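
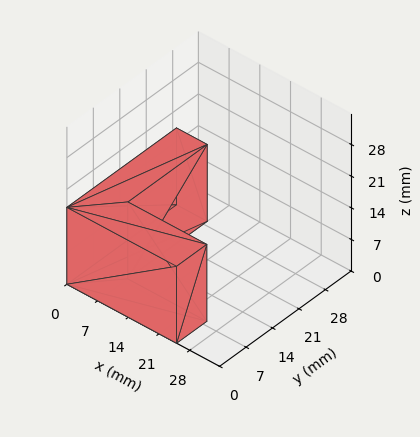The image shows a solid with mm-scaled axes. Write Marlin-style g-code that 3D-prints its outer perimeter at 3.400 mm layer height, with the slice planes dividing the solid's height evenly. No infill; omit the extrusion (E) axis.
Reading the render: the shape is an L-shaped prism: outer 25 × 29 mm, arm thicknesses ≈ 8 mm (horizontal) and 7 mm (vertical), extruded 17 mm in z (dimensions read to the nearest mm from the axis ticks). For the g-code, the solid's height is divided into equal slices at the stated Δz and each level perimeter traced with G1 moves after a G0 lift.

; perimeter-only toolpath
G21 ; units = mm
G90 ; absolute positioning
G28 ; home
; layer 1
G0 Z3.400
G0 X0.000 Y0.000
G1 X25.000 Y0.000
G1 X25.000 Y8.000
G1 X7.000 Y8.000
G1 X7.000 Y29.000
G1 X0.000 Y29.000
G1 X0.000 Y0.000
; layer 2
G0 Z6.800
G0 X0.000 Y0.000
G1 X25.000 Y0.000
G1 X25.000 Y8.000
G1 X7.000 Y8.000
G1 X7.000 Y29.000
G1 X0.000 Y29.000
G1 X0.000 Y0.000
; layer 3
G0 Z10.200
G0 X0.000 Y0.000
G1 X25.000 Y0.000
G1 X25.000 Y8.000
G1 X7.000 Y8.000
G1 X7.000 Y29.000
G1 X0.000 Y29.000
G1 X0.000 Y0.000
; layer 4
G0 Z13.600
G0 X0.000 Y0.000
G1 X25.000 Y0.000
G1 X25.000 Y8.000
G1 X7.000 Y8.000
G1 X7.000 Y29.000
G1 X0.000 Y29.000
G1 X0.000 Y0.000
; layer 5
G0 Z17.000
G0 X0.000 Y0.000
G1 X25.000 Y0.000
G1 X25.000 Y8.000
G1 X7.000 Y8.000
G1 X7.000 Y29.000
G1 X0.000 Y29.000
G1 X0.000 Y0.000
M2 ; end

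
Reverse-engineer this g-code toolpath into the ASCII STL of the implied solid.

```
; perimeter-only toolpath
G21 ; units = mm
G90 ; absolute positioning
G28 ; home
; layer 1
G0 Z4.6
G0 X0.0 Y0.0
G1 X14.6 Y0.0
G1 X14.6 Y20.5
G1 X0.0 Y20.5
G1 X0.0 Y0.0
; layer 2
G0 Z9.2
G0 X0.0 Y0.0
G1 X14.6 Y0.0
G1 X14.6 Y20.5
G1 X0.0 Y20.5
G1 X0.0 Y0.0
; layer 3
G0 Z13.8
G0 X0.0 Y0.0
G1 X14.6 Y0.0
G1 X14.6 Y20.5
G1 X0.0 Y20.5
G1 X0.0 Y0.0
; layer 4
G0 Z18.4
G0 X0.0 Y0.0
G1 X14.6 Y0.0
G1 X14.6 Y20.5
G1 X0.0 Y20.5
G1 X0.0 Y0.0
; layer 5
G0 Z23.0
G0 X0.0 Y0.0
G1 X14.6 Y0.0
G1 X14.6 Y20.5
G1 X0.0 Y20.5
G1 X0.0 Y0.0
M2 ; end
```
solid part
  facet normal 0.0000 0.0000 -1.0000
    outer loop
      vertex 14.6 20.5 0.0
      vertex 14.6 0.0 0.0
      vertex 0.0 0.0 0.0
    endloop
  endfacet
  facet normal 0.0000 0.0000 -1.0000
    outer loop
      vertex 0.0 20.5 0.0
      vertex 14.6 20.5 0.0
      vertex 0.0 0.0 0.0
    endloop
  endfacet
  facet normal 0.0000 0.0000 1.0000
    outer loop
      vertex 0.0 0.0 23.0
      vertex 14.6 0.0 23.0
      vertex 14.6 20.5 23.0
    endloop
  endfacet
  facet normal 0.0000 0.0000 1.0000
    outer loop
      vertex 0.0 0.0 23.0
      vertex 14.6 20.5 23.0
      vertex 0.0 20.5 23.0
    endloop
  endfacet
  facet normal 0.0000 -1.0000 0.0000
    outer loop
      vertex 0.0 0.0 0.0
      vertex 14.6 0.0 0.0
      vertex 14.6 0.0 23.0
    endloop
  endfacet
  facet normal 0.0000 -1.0000 0.0000
    outer loop
      vertex 0.0 0.0 0.0
      vertex 14.6 0.0 23.0
      vertex 0.0 0.0 23.0
    endloop
  endfacet
  facet normal 0.0000 1.0000 0.0000
    outer loop
      vertex 14.6 20.5 23.0
      vertex 14.6 20.5 0.0
      vertex 0.0 20.5 0.0
    endloop
  endfacet
  facet normal 0.0000 1.0000 0.0000
    outer loop
      vertex 0.0 20.5 23.0
      vertex 14.6 20.5 23.0
      vertex 0.0 20.5 0.0
    endloop
  endfacet
  facet normal -1.0000 0.0000 0.0000
    outer loop
      vertex 0.0 20.5 23.0
      vertex 0.0 20.5 0.0
      vertex 0.0 0.0 0.0
    endloop
  endfacet
  facet normal -1.0000 0.0000 0.0000
    outer loop
      vertex 0.0 0.0 23.0
      vertex 0.0 20.5 23.0
      vertex 0.0 0.0 0.0
    endloop
  endfacet
  facet normal 1.0000 0.0000 0.0000
    outer loop
      vertex 14.6 0.0 0.0
      vertex 14.6 20.5 0.0
      vertex 14.6 20.5 23.0
    endloop
  endfacet
  facet normal 1.0000 0.0000 0.0000
    outer loop
      vertex 14.6 0.0 0.0
      vertex 14.6 20.5 23.0
      vertex 14.6 0.0 23.0
    endloop
  endfacet
endsolid part

The G0 Z moves step by Δz≈4.6 mm. Every layer's G1 loop is the same polygon, so the solid is a straight extrusion of it from z=0 to z≈23. Closing with flat bottom and top caps and triangulating gives 12 facets — a rectangular box, roughly 14.6 × 20.5 mm footprint and 23 mm tall.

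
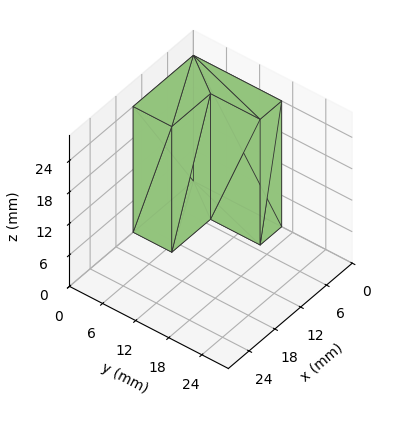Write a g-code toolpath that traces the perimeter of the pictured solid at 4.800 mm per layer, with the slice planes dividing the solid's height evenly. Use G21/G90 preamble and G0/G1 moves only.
Reading the render: the shape is an L-shaped prism: outer 14 × 16 mm, arm thicknesses ≈ 7 mm (horizontal) and 5 mm (vertical), extruded 24 mm in z (dimensions read to the nearest mm from the axis ticks). For the g-code, the solid's height is divided into equal slices at the stated Δz and each level perimeter traced with G1 moves after a G0 lift.

; perimeter-only toolpath
G21 ; units = mm
G90 ; absolute positioning
G28 ; home
; layer 1
G0 Z4.800
G0 X0.000 Y0.000
G1 X14.000 Y0.000
G1 X14.000 Y7.000
G1 X5.000 Y7.000
G1 X5.000 Y16.000
G1 X0.000 Y16.000
G1 X0.000 Y0.000
; layer 2
G0 Z9.600
G0 X0.000 Y0.000
G1 X14.000 Y0.000
G1 X14.000 Y7.000
G1 X5.000 Y7.000
G1 X5.000 Y16.000
G1 X0.000 Y16.000
G1 X0.000 Y0.000
; layer 3
G0 Z14.400
G0 X0.000 Y0.000
G1 X14.000 Y0.000
G1 X14.000 Y7.000
G1 X5.000 Y7.000
G1 X5.000 Y16.000
G1 X0.000 Y16.000
G1 X0.000 Y0.000
; layer 4
G0 Z19.200
G0 X0.000 Y0.000
G1 X14.000 Y0.000
G1 X14.000 Y7.000
G1 X5.000 Y7.000
G1 X5.000 Y16.000
G1 X0.000 Y16.000
G1 X0.000 Y0.000
; layer 5
G0 Z24.000
G0 X0.000 Y0.000
G1 X14.000 Y0.000
G1 X14.000 Y7.000
G1 X5.000 Y7.000
G1 X5.000 Y16.000
G1 X0.000 Y16.000
G1 X0.000 Y0.000
M2 ; end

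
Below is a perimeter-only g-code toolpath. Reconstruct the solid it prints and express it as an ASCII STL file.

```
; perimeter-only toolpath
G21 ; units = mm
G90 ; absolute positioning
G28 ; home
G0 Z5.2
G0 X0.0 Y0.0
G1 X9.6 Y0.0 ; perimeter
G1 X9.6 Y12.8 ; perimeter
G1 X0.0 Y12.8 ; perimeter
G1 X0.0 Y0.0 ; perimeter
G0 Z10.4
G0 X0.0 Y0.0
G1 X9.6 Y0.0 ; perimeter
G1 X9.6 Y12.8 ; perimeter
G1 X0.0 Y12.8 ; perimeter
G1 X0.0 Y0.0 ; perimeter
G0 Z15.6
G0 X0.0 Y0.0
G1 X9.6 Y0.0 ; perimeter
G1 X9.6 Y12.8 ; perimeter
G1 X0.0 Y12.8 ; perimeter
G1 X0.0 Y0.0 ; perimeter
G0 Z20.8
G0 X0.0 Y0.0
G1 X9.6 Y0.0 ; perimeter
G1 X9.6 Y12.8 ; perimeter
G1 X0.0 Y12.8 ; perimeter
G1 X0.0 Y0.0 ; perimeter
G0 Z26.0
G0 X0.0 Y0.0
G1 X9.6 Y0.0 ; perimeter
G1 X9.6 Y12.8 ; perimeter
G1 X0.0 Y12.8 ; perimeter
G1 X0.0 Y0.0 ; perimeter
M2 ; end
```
solid part
  facet normal 0.0000 0.0000 -1.0000
    outer loop
      vertex 9.6 12.8 0.0
      vertex 9.6 0.0 0.0
      vertex 0.0 0.0 0.0
    endloop
  endfacet
  facet normal 0.0000 0.0000 -1.0000
    outer loop
      vertex 0.0 12.8 0.0
      vertex 9.6 12.8 0.0
      vertex 0.0 0.0 0.0
    endloop
  endfacet
  facet normal 0.0000 0.0000 1.0000
    outer loop
      vertex 0.0 0.0 26.0
      vertex 9.6 0.0 26.0
      vertex 9.6 12.8 26.0
    endloop
  endfacet
  facet normal 0.0000 0.0000 1.0000
    outer loop
      vertex 0.0 0.0 26.0
      vertex 9.6 12.8 26.0
      vertex 0.0 12.8 26.0
    endloop
  endfacet
  facet normal 0.0000 -1.0000 0.0000
    outer loop
      vertex 0.0 0.0 0.0
      vertex 9.6 0.0 0.0
      vertex 9.6 0.0 26.0
    endloop
  endfacet
  facet normal 0.0000 -1.0000 0.0000
    outer loop
      vertex 0.0 0.0 0.0
      vertex 9.6 0.0 26.0
      vertex 0.0 0.0 26.0
    endloop
  endfacet
  facet normal 0.0000 1.0000 0.0000
    outer loop
      vertex 9.6 12.8 26.0
      vertex 9.6 12.8 0.0
      vertex 0.0 12.8 0.0
    endloop
  endfacet
  facet normal 0.0000 1.0000 0.0000
    outer loop
      vertex 0.0 12.8 26.0
      vertex 9.6 12.8 26.0
      vertex 0.0 12.8 0.0
    endloop
  endfacet
  facet normal -1.0000 0.0000 0.0000
    outer loop
      vertex 0.0 12.8 26.0
      vertex 0.0 12.8 0.0
      vertex 0.0 0.0 0.0
    endloop
  endfacet
  facet normal -1.0000 0.0000 0.0000
    outer loop
      vertex 0.0 0.0 26.0
      vertex 0.0 12.8 26.0
      vertex 0.0 0.0 0.0
    endloop
  endfacet
  facet normal 1.0000 0.0000 0.0000
    outer loop
      vertex 9.6 0.0 0.0
      vertex 9.6 12.8 0.0
      vertex 9.6 12.8 26.0
    endloop
  endfacet
  facet normal 1.0000 0.0000 0.0000
    outer loop
      vertex 9.6 0.0 0.0
      vertex 9.6 12.8 26.0
      vertex 9.6 0.0 26.0
    endloop
  endfacet
endsolid part

The G0 Z moves step by Δz≈5.2 mm. Every layer's G1 loop is the same polygon, so the solid is a straight extrusion of it from z=0 to z≈26. Closing with flat bottom and top caps and triangulating gives 12 facets — a rectangular box, roughly 9.6 × 12.8 mm footprint and 26 mm tall.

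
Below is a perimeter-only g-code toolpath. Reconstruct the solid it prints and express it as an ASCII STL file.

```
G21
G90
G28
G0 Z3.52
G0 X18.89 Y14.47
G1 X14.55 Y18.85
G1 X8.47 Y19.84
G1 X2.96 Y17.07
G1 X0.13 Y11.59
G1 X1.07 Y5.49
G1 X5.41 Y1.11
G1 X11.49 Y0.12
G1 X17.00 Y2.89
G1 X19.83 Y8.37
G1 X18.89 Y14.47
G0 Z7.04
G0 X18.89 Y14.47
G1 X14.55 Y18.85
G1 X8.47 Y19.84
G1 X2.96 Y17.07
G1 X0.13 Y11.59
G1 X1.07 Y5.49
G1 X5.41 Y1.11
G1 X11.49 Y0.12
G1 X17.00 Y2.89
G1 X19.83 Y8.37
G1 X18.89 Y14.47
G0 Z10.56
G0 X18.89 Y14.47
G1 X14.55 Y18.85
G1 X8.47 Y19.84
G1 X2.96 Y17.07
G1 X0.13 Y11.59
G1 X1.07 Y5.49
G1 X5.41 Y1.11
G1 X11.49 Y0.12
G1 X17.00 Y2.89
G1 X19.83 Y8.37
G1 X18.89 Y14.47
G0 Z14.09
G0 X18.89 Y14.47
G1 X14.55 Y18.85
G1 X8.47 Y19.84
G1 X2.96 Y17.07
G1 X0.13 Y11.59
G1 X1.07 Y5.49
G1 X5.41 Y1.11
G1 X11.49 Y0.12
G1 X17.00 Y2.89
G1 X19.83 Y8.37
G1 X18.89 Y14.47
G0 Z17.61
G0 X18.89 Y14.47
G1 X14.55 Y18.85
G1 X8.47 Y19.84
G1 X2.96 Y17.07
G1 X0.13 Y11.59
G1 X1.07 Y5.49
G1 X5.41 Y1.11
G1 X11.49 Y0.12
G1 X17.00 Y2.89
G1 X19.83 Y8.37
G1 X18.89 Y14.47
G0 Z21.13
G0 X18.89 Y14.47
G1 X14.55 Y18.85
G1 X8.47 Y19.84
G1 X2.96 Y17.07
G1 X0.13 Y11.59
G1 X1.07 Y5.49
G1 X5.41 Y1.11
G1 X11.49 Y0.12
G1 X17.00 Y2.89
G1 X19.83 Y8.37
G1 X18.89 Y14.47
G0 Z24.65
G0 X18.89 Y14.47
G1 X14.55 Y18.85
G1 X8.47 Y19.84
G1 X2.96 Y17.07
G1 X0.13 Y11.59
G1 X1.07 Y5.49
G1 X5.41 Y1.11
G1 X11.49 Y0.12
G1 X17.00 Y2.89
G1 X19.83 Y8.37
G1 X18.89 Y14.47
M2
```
solid part
  facet normal 0.0000 0.0000 -1.0000
    outer loop
      vertex 8.47 19.84 0.00
      vertex 14.55 18.85 0.00
      vertex 18.89 14.47 0.00
    endloop
  endfacet
  facet normal 0.0000 0.0000 -1.0000
    outer loop
      vertex 2.96 17.07 0.00
      vertex 8.47 19.84 0.00
      vertex 18.89 14.47 0.00
    endloop
  endfacet
  facet normal 0.0000 0.0000 -1.0000
    outer loop
      vertex 0.13 11.59 0.00
      vertex 2.96 17.07 0.00
      vertex 18.89 14.47 0.00
    endloop
  endfacet
  facet normal 0.0000 0.0000 -1.0000
    outer loop
      vertex 1.07 5.49 0.00
      vertex 0.13 11.59 0.00
      vertex 18.89 14.47 0.00
    endloop
  endfacet
  facet normal 0.0000 0.0000 -1.0000
    outer loop
      vertex 5.41 1.11 0.00
      vertex 1.07 5.49 0.00
      vertex 18.89 14.47 0.00
    endloop
  endfacet
  facet normal 0.0000 0.0000 -1.0000
    outer loop
      vertex 11.49 0.12 0.00
      vertex 5.41 1.11 0.00
      vertex 18.89 14.47 0.00
    endloop
  endfacet
  facet normal 0.0000 0.0000 -1.0000
    outer loop
      vertex 17.00 2.89 0.00
      vertex 11.49 0.12 0.00
      vertex 18.89 14.47 0.00
    endloop
  endfacet
  facet normal 0.0000 0.0000 -1.0000
    outer loop
      vertex 19.83 8.37 0.00
      vertex 17.00 2.89 0.00
      vertex 18.89 14.47 0.00
    endloop
  endfacet
  facet normal 0.0000 0.0000 1.0000
    outer loop
      vertex 18.89 14.47 24.65
      vertex 14.55 18.85 24.65
      vertex 8.47 19.84 24.65
    endloop
  endfacet
  facet normal 0.0000 0.0000 1.0000
    outer loop
      vertex 18.89 14.47 24.65
      vertex 8.47 19.84 24.65
      vertex 2.96 17.07 24.65
    endloop
  endfacet
  facet normal 0.0000 0.0000 1.0000
    outer loop
      vertex 18.89 14.47 24.65
      vertex 2.96 17.07 24.65
      vertex 0.13 11.59 24.65
    endloop
  endfacet
  facet normal 0.0000 0.0000 1.0000
    outer loop
      vertex 18.89 14.47 24.65
      vertex 0.13 11.59 24.65
      vertex 1.07 5.49 24.65
    endloop
  endfacet
  facet normal 0.0000 0.0000 1.0000
    outer loop
      vertex 18.89 14.47 24.65
      vertex 1.07 5.49 24.65
      vertex 5.41 1.11 24.65
    endloop
  endfacet
  facet normal 0.0000 0.0000 1.0000
    outer loop
      vertex 18.89 14.47 24.65
      vertex 5.41 1.11 24.65
      vertex 11.49 0.12 24.65
    endloop
  endfacet
  facet normal 0.0000 0.0000 1.0000
    outer loop
      vertex 18.89 14.47 24.65
      vertex 11.49 0.12 24.65
      vertex 17.00 2.89 24.65
    endloop
  endfacet
  facet normal 0.0000 0.0000 1.0000
    outer loop
      vertex 18.89 14.47 24.65
      vertex 17.00 2.89 24.65
      vertex 19.83 8.37 24.65
    endloop
  endfacet
  facet normal 0.7103 0.7039 0.0000
    outer loop
      vertex 18.89 14.47 0.00
      vertex 14.55 18.85 0.00
      vertex 14.55 18.85 24.65
    endloop
  endfacet
  facet normal 0.7103 0.7039 0.0000
    outer loop
      vertex 18.89 14.47 0.00
      vertex 14.55 18.85 24.65
      vertex 18.89 14.47 24.65
    endloop
  endfacet
  facet normal 0.1607 0.9870 0.0000
    outer loop
      vertex 14.55 18.85 0.00
      vertex 8.47 19.84 0.00
      vertex 8.47 19.84 24.65
    endloop
  endfacet
  facet normal 0.1607 0.9870 0.0000
    outer loop
      vertex 14.55 18.85 0.00
      vertex 8.47 19.84 24.65
      vertex 14.55 18.85 24.65
    endloop
  endfacet
  facet normal -0.4492 0.8935 0.0000
    outer loop
      vertex 8.47 19.84 0.00
      vertex 2.96 17.07 0.00
      vertex 2.96 17.07 24.65
    endloop
  endfacet
  facet normal -0.4492 0.8935 0.0000
    outer loop
      vertex 8.47 19.84 0.00
      vertex 2.96 17.07 24.65
      vertex 8.47 19.84 24.65
    endloop
  endfacet
  facet normal -0.8885 0.4588 0.0000
    outer loop
      vertex 2.96 17.07 0.00
      vertex 0.13 11.59 0.00
      vertex 0.13 11.59 24.65
    endloop
  endfacet
  facet normal -0.8885 0.4588 0.0000
    outer loop
      vertex 2.96 17.07 0.00
      vertex 0.13 11.59 24.65
      vertex 2.96 17.07 24.65
    endloop
  endfacet
  facet normal -0.9883 -0.1523 0.0000
    outer loop
      vertex 0.13 11.59 0.00
      vertex 1.07 5.49 0.00
      vertex 1.07 5.49 24.65
    endloop
  endfacet
  facet normal -0.9883 -0.1523 0.0000
    outer loop
      vertex 0.13 11.59 0.00
      vertex 1.07 5.49 24.65
      vertex 0.13 11.59 24.65
    endloop
  endfacet
  facet normal -0.7103 -0.7039 0.0000
    outer loop
      vertex 1.07 5.49 0.00
      vertex 5.41 1.11 0.00
      vertex 5.41 1.11 24.65
    endloop
  endfacet
  facet normal -0.7103 -0.7039 0.0000
    outer loop
      vertex 1.07 5.49 0.00
      vertex 5.41 1.11 24.65
      vertex 1.07 5.49 24.65
    endloop
  endfacet
  facet normal -0.1607 -0.9870 0.0000
    outer loop
      vertex 5.41 1.11 0.00
      vertex 11.49 0.12 0.00
      vertex 11.49 0.12 24.65
    endloop
  endfacet
  facet normal -0.1607 -0.9870 0.0000
    outer loop
      vertex 5.41 1.11 0.00
      vertex 11.49 0.12 24.65
      vertex 5.41 1.11 24.65
    endloop
  endfacet
  facet normal 0.4492 -0.8935 0.0000
    outer loop
      vertex 11.49 0.12 0.00
      vertex 17.00 2.89 0.00
      vertex 17.00 2.89 24.65
    endloop
  endfacet
  facet normal 0.4492 -0.8935 0.0000
    outer loop
      vertex 11.49 0.12 0.00
      vertex 17.00 2.89 24.65
      vertex 11.49 0.12 24.65
    endloop
  endfacet
  facet normal 0.8885 -0.4588 0.0000
    outer loop
      vertex 17.00 2.89 0.00
      vertex 19.83 8.37 0.00
      vertex 19.83 8.37 24.65
    endloop
  endfacet
  facet normal 0.8885 -0.4588 0.0000
    outer loop
      vertex 17.00 2.89 0.00
      vertex 19.83 8.37 24.65
      vertex 17.00 2.89 24.65
    endloop
  endfacet
  facet normal 0.9883 0.1523 0.0000
    outer loop
      vertex 19.83 8.37 0.00
      vertex 18.89 14.47 0.00
      vertex 18.89 14.47 24.65
    endloop
  endfacet
  facet normal 0.9883 0.1523 0.0000
    outer loop
      vertex 19.83 8.37 0.00
      vertex 18.89 14.47 24.65
      vertex 19.83 8.37 24.65
    endloop
  endfacet
endsolid part

The G0 Z moves step by Δz≈3.52 mm. Every layer's G1 loop is the same polygon, so the solid is a straight extrusion of it from z=0 to z≈24.6. Closing with flat bottom and top caps and triangulating gives 36 facets — a regular 10-sided prism (a cylinder approximated with 10 flat sides), circumscribed radius ≈ 9.98 mm, height ≈ 24.6 mm.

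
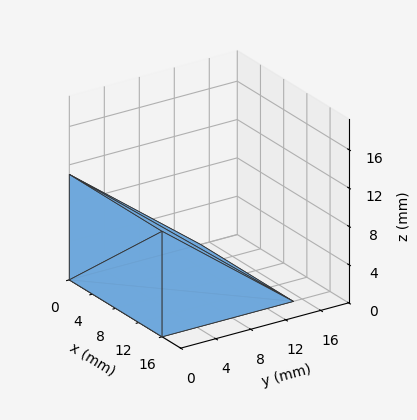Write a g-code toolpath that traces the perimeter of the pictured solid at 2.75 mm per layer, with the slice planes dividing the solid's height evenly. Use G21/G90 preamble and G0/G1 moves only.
Reading the render: the shape is a wedge (ramp): 16 × 15 mm base, rising to 11 mm along the y=0 edge and sloping linearly to z=0 at y=15 (dimensions read to the nearest mm from the axis ticks). For the g-code, the solid's height is divided into equal slices at the stated Δz and each level perimeter traced with G1 moves after a G0 lift.

; perimeter-only toolpath
G21 ; units = mm
G90 ; absolute positioning
G28 ; home
; layer 1
G0 Z2.75
G0 X0.00 Y0.00
G1 X16.00 Y0.00
G1 X16.00 Y11.25
G1 X0.00 Y11.25
G1 X0.00 Y0.00
; layer 2
G0 Z5.50
G0 X0.00 Y0.00
G1 X16.00 Y0.00
G1 X16.00 Y7.50
G1 X0.00 Y7.50
G1 X0.00 Y0.00
; layer 3
G0 Z8.25
G0 X0.00 Y0.00
G1 X16.00 Y0.00
G1 X16.00 Y3.75
G1 X0.00 Y3.75
G1 X0.00 Y0.00
M2 ; end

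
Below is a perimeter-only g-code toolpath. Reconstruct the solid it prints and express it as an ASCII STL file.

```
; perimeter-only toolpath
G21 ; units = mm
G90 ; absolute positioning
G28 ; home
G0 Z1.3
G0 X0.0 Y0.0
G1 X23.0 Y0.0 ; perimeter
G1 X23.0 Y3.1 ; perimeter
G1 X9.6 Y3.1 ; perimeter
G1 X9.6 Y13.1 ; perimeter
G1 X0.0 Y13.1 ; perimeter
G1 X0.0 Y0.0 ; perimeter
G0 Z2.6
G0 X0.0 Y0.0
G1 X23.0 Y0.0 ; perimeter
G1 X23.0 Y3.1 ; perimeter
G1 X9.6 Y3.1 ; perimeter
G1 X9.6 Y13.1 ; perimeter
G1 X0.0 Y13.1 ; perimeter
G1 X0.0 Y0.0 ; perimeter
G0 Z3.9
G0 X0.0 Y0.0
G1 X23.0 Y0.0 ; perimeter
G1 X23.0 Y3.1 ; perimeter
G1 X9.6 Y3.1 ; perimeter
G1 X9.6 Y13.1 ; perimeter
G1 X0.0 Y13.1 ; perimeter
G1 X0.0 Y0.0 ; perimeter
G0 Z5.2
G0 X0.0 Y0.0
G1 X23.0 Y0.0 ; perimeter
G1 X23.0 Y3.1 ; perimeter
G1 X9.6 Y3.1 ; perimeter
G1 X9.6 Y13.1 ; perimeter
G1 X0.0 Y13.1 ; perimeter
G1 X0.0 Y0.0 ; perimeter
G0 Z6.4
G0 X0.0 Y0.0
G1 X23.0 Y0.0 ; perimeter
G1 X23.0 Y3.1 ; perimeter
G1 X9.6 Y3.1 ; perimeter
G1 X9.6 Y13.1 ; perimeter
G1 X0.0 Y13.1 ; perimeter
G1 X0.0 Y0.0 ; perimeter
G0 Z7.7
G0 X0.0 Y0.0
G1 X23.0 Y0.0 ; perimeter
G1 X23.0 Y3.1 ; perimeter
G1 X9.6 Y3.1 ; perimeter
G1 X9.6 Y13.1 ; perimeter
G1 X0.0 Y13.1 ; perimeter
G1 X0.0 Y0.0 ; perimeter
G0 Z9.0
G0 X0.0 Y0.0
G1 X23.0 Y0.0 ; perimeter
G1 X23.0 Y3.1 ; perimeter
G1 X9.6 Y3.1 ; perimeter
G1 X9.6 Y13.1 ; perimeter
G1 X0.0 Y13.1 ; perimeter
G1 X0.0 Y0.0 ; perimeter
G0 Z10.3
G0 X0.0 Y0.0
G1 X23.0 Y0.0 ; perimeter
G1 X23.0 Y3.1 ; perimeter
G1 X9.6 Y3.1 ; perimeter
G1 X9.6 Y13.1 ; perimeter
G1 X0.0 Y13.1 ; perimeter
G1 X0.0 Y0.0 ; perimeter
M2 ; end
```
solid part
  facet normal 0.0000 0.0000 -1.0000
    outer loop
      vertex 23.0 3.1 0.0
      vertex 23.0 0.0 0.0
      vertex 0.0 0.0 0.0
    endloop
  endfacet
  facet normal 0.0000 0.0000 -1.0000
    outer loop
      vertex 9.6 3.1 0.0
      vertex 23.0 3.1 0.0
      vertex 0.0 0.0 0.0
    endloop
  endfacet
  facet normal 0.0000 0.0000 -1.0000
    outer loop
      vertex 9.6 13.1 0.0
      vertex 9.6 3.1 0.0
      vertex 0.0 0.0 0.0
    endloop
  endfacet
  facet normal 0.0000 0.0000 -1.0000
    outer loop
      vertex 0.0 13.1 0.0
      vertex 9.6 13.1 0.0
      vertex 0.0 0.0 0.0
    endloop
  endfacet
  facet normal 0.0000 0.0000 1.0000
    outer loop
      vertex 0.0 0.0 10.3
      vertex 23.0 0.0 10.3
      vertex 23.0 3.1 10.3
    endloop
  endfacet
  facet normal 0.0000 0.0000 1.0000
    outer loop
      vertex 0.0 0.0 10.3
      vertex 23.0 3.1 10.3
      vertex 9.6 3.1 10.3
    endloop
  endfacet
  facet normal 0.0000 0.0000 1.0000
    outer loop
      vertex 0.0 0.0 10.3
      vertex 9.6 3.1 10.3
      vertex 9.6 13.1 10.3
    endloop
  endfacet
  facet normal 0.0000 0.0000 1.0000
    outer loop
      vertex 0.0 0.0 10.3
      vertex 9.6 13.1 10.3
      vertex 0.0 13.1 10.3
    endloop
  endfacet
  facet normal 0.0000 -1.0000 0.0000
    outer loop
      vertex 0.0 0.0 0.0
      vertex 23.0 0.0 0.0
      vertex 23.0 0.0 10.3
    endloop
  endfacet
  facet normal 0.0000 -1.0000 0.0000
    outer loop
      vertex 0.0 0.0 0.0
      vertex 23.0 0.0 10.3
      vertex 0.0 0.0 10.3
    endloop
  endfacet
  facet normal 1.0000 0.0000 0.0000
    outer loop
      vertex 23.0 0.0 0.0
      vertex 23.0 3.1 0.0
      vertex 23.0 3.1 10.3
    endloop
  endfacet
  facet normal 1.0000 0.0000 0.0000
    outer loop
      vertex 23.0 0.0 0.0
      vertex 23.0 3.1 10.3
      vertex 23.0 0.0 10.3
    endloop
  endfacet
  facet normal 0.0000 1.0000 0.0000
    outer loop
      vertex 23.0 3.1 0.0
      vertex 9.6 3.1 0.0
      vertex 9.6 3.1 10.3
    endloop
  endfacet
  facet normal 0.0000 1.0000 0.0000
    outer loop
      vertex 23.0 3.1 0.0
      vertex 9.6 3.1 10.3
      vertex 23.0 3.1 10.3
    endloop
  endfacet
  facet normal 1.0000 0.0000 0.0000
    outer loop
      vertex 9.6 3.1 0.0
      vertex 9.6 13.1 0.0
      vertex 9.6 13.1 10.3
    endloop
  endfacet
  facet normal 1.0000 0.0000 0.0000
    outer loop
      vertex 9.6 3.1 0.0
      vertex 9.6 13.1 10.3
      vertex 9.6 3.1 10.3
    endloop
  endfacet
  facet normal 0.0000 1.0000 0.0000
    outer loop
      vertex 9.6 13.1 0.0
      vertex 0.0 13.1 0.0
      vertex 0.0 13.1 10.3
    endloop
  endfacet
  facet normal 0.0000 1.0000 0.0000
    outer loop
      vertex 9.6 13.1 0.0
      vertex 0.0 13.1 10.3
      vertex 9.6 13.1 10.3
    endloop
  endfacet
  facet normal -1.0000 0.0000 0.0000
    outer loop
      vertex 0.0 13.1 0.0
      vertex 0.0 0.0 0.0
      vertex 0.0 0.0 10.3
    endloop
  endfacet
  facet normal -1.0000 0.0000 0.0000
    outer loop
      vertex 0.0 13.1 0.0
      vertex 0.0 0.0 10.3
      vertex 0.0 13.1 10.3
    endloop
  endfacet
endsolid part

The G0 Z moves step by Δz≈1.3 mm. Every layer's G1 loop is the same polygon, so the solid is a straight extrusion of it from z=0 to z≈10.3. Closing with flat bottom and top caps and triangulating gives 20 facets — an L-shaped prism: outer 23 × 13.1 mm, arm thicknesses ≈ 3.1 mm (horizontal) and 9.6 mm (vertical), extruded 10.3 mm in z.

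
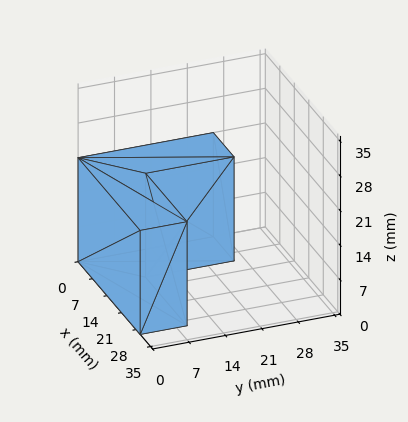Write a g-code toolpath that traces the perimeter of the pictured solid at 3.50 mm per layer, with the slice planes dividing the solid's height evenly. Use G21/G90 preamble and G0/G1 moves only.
Reading the render: the shape is an L-shaped prism: outer 30 × 26 mm, arm thicknesses ≈ 9 mm (horizontal) and 10 mm (vertical), extruded 21 mm in z (dimensions read to the nearest mm from the axis ticks). For the g-code, the solid's height is divided into equal slices at the stated Δz and each level perimeter traced with G1 moves after a G0 lift.

; perimeter-only toolpath
G21 ; units = mm
G90 ; absolute positioning
G28 ; home
; layer 1
G0 Z3.50
G0 X0.00 Y0.00
G1 X30.00 Y0.00
G1 X30.00 Y9.00
G1 X10.00 Y9.00
G1 X10.00 Y26.00
G1 X0.00 Y26.00
G1 X0.00 Y0.00
; layer 2
G0 Z7.00
G0 X0.00 Y0.00
G1 X30.00 Y0.00
G1 X30.00 Y9.00
G1 X10.00 Y9.00
G1 X10.00 Y26.00
G1 X0.00 Y26.00
G1 X0.00 Y0.00
; layer 3
G0 Z10.50
G0 X0.00 Y0.00
G1 X30.00 Y0.00
G1 X30.00 Y9.00
G1 X10.00 Y9.00
G1 X10.00 Y26.00
G1 X0.00 Y26.00
G1 X0.00 Y0.00
; layer 4
G0 Z14.00
G0 X0.00 Y0.00
G1 X30.00 Y0.00
G1 X30.00 Y9.00
G1 X10.00 Y9.00
G1 X10.00 Y26.00
G1 X0.00 Y26.00
G1 X0.00 Y0.00
; layer 5
G0 Z17.50
G0 X0.00 Y0.00
G1 X30.00 Y0.00
G1 X30.00 Y9.00
G1 X10.00 Y9.00
G1 X10.00 Y26.00
G1 X0.00 Y26.00
G1 X0.00 Y0.00
; layer 6
G0 Z21.00
G0 X0.00 Y0.00
G1 X30.00 Y0.00
G1 X30.00 Y9.00
G1 X10.00 Y9.00
G1 X10.00 Y26.00
G1 X0.00 Y26.00
G1 X0.00 Y0.00
M2 ; end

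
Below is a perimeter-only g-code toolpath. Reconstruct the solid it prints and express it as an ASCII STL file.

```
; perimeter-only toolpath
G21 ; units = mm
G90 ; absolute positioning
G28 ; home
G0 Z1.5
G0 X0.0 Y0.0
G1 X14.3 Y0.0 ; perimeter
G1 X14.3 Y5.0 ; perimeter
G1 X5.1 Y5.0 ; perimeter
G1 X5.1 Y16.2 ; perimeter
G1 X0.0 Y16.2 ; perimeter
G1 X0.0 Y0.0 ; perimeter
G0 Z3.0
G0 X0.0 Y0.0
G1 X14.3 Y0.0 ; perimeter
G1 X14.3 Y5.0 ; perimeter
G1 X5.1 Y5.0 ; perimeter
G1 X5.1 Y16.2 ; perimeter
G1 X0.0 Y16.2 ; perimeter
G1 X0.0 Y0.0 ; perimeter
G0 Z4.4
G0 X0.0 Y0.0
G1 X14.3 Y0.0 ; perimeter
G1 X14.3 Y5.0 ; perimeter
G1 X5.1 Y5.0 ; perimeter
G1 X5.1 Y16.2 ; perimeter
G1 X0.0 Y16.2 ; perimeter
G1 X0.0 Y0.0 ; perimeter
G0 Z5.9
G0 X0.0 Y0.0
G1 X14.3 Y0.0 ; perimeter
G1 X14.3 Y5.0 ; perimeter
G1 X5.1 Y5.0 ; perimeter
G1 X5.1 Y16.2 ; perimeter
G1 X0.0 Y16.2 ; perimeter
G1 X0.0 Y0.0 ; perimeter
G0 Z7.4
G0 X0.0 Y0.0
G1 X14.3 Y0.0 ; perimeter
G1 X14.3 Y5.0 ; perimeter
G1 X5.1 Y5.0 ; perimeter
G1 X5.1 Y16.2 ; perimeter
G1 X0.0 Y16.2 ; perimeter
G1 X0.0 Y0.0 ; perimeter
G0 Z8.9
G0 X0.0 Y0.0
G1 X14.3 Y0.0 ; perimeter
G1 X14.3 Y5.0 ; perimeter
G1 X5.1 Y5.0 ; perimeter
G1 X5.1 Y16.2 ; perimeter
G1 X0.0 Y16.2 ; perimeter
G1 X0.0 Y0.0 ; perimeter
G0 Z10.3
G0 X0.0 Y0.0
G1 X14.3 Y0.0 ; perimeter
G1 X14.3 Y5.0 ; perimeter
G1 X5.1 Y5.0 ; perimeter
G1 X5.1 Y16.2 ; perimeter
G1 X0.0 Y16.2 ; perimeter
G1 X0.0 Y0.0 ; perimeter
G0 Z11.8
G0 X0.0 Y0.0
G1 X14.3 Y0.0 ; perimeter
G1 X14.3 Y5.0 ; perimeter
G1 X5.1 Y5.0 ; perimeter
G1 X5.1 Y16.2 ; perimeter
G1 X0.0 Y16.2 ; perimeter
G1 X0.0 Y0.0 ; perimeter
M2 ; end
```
solid part
  facet normal 0.0000 0.0000 -1.0000
    outer loop
      vertex 14.3 5.0 0.0
      vertex 14.3 0.0 0.0
      vertex 0.0 0.0 0.0
    endloop
  endfacet
  facet normal 0.0000 0.0000 -1.0000
    outer loop
      vertex 5.1 5.0 0.0
      vertex 14.3 5.0 0.0
      vertex 0.0 0.0 0.0
    endloop
  endfacet
  facet normal 0.0000 0.0000 -1.0000
    outer loop
      vertex 5.1 16.2 0.0
      vertex 5.1 5.0 0.0
      vertex 0.0 0.0 0.0
    endloop
  endfacet
  facet normal 0.0000 0.0000 -1.0000
    outer loop
      vertex 0.0 16.2 0.0
      vertex 5.1 16.2 0.0
      vertex 0.0 0.0 0.0
    endloop
  endfacet
  facet normal 0.0000 0.0000 1.0000
    outer loop
      vertex 0.0 0.0 11.8
      vertex 14.3 0.0 11.8
      vertex 14.3 5.0 11.8
    endloop
  endfacet
  facet normal 0.0000 0.0000 1.0000
    outer loop
      vertex 0.0 0.0 11.8
      vertex 14.3 5.0 11.8
      vertex 5.1 5.0 11.8
    endloop
  endfacet
  facet normal 0.0000 0.0000 1.0000
    outer loop
      vertex 0.0 0.0 11.8
      vertex 5.1 5.0 11.8
      vertex 5.1 16.2 11.8
    endloop
  endfacet
  facet normal 0.0000 0.0000 1.0000
    outer loop
      vertex 0.0 0.0 11.8
      vertex 5.1 16.2 11.8
      vertex 0.0 16.2 11.8
    endloop
  endfacet
  facet normal 0.0000 -1.0000 0.0000
    outer loop
      vertex 0.0 0.0 0.0
      vertex 14.3 0.0 0.0
      vertex 14.3 0.0 11.8
    endloop
  endfacet
  facet normal 0.0000 -1.0000 0.0000
    outer loop
      vertex 0.0 0.0 0.0
      vertex 14.3 0.0 11.8
      vertex 0.0 0.0 11.8
    endloop
  endfacet
  facet normal 1.0000 0.0000 0.0000
    outer loop
      vertex 14.3 0.0 0.0
      vertex 14.3 5.0 0.0
      vertex 14.3 5.0 11.8
    endloop
  endfacet
  facet normal 1.0000 0.0000 0.0000
    outer loop
      vertex 14.3 0.0 0.0
      vertex 14.3 5.0 11.8
      vertex 14.3 0.0 11.8
    endloop
  endfacet
  facet normal 0.0000 1.0000 0.0000
    outer loop
      vertex 14.3 5.0 0.0
      vertex 5.1 5.0 0.0
      vertex 5.1 5.0 11.8
    endloop
  endfacet
  facet normal 0.0000 1.0000 0.0000
    outer loop
      vertex 14.3 5.0 0.0
      vertex 5.1 5.0 11.8
      vertex 14.3 5.0 11.8
    endloop
  endfacet
  facet normal 1.0000 0.0000 0.0000
    outer loop
      vertex 5.1 5.0 0.0
      vertex 5.1 16.2 0.0
      vertex 5.1 16.2 11.8
    endloop
  endfacet
  facet normal 1.0000 0.0000 0.0000
    outer loop
      vertex 5.1 5.0 0.0
      vertex 5.1 16.2 11.8
      vertex 5.1 5.0 11.8
    endloop
  endfacet
  facet normal 0.0000 1.0000 0.0000
    outer loop
      vertex 5.1 16.2 0.0
      vertex 0.0 16.2 0.0
      vertex 0.0 16.2 11.8
    endloop
  endfacet
  facet normal 0.0000 1.0000 0.0000
    outer loop
      vertex 5.1 16.2 0.0
      vertex 0.0 16.2 11.8
      vertex 5.1 16.2 11.8
    endloop
  endfacet
  facet normal -1.0000 0.0000 0.0000
    outer loop
      vertex 0.0 16.2 0.0
      vertex 0.0 0.0 0.0
      vertex 0.0 0.0 11.8
    endloop
  endfacet
  facet normal -1.0000 0.0000 0.0000
    outer loop
      vertex 0.0 16.2 0.0
      vertex 0.0 0.0 11.8
      vertex 0.0 16.2 11.8
    endloop
  endfacet
endsolid part

The G0 Z moves step by Δz≈1.5 mm. Every layer's G1 loop is the same polygon, so the solid is a straight extrusion of it from z=0 to z≈11.8. Closing with flat bottom and top caps and triangulating gives 20 facets — an L-shaped prism: outer 14.3 × 16.2 mm, arm thicknesses ≈ 5 mm (horizontal) and 5.1 mm (vertical), extruded 11.8 mm in z.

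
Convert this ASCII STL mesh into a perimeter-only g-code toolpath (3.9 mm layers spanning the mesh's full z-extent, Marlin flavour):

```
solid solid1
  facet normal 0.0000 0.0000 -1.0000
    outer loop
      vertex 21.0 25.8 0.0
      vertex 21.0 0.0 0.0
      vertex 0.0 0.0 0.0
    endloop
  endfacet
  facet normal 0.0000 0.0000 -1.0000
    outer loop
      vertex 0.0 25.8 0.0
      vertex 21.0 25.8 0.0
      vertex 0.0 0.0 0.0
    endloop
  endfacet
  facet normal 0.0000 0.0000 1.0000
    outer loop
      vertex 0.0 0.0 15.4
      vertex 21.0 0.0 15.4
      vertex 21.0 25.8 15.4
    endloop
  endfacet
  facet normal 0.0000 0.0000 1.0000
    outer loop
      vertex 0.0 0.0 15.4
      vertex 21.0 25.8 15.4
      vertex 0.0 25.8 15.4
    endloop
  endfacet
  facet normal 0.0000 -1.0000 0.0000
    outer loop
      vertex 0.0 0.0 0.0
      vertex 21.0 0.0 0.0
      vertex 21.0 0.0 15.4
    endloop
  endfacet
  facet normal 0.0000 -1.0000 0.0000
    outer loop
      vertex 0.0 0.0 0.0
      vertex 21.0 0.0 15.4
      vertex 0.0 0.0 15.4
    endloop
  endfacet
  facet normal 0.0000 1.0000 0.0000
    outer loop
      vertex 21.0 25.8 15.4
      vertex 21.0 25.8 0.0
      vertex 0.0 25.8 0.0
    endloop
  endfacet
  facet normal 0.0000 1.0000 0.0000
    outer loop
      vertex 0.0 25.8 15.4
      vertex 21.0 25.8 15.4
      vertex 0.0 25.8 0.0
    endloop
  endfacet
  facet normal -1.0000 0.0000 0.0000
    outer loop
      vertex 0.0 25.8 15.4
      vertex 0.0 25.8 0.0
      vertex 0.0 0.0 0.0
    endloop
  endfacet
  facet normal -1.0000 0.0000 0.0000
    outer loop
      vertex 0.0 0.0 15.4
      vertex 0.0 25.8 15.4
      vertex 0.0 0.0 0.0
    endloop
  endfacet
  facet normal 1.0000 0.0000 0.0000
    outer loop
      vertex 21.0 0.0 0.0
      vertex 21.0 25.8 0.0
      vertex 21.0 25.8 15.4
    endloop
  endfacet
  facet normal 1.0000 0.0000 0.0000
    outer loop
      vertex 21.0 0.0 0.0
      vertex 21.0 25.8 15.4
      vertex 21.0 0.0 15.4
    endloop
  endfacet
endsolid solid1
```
; perimeter-only toolpath
G21 ; units = mm
G90 ; absolute positioning
G28 ; home
; layer 1
G0 Z3.9
G0 X0.0 Y0.0
G1 X21.0 Y0.0
G1 X21.0 Y25.8
G1 X0.0 Y25.8
G1 X0.0 Y0.0
; layer 2
G0 Z7.7
G0 X0.0 Y0.0
G1 X21.0 Y0.0
G1 X21.0 Y25.8
G1 X0.0 Y25.8
G1 X0.0 Y0.0
; layer 3
G0 Z11.6
G0 X0.0 Y0.0
G1 X21.0 Y0.0
G1 X21.0 Y25.8
G1 X0.0 Y25.8
G1 X0.0 Y0.0
; layer 4
G0 Z15.4
G0 X0.0 Y0.0
G1 X21.0 Y0.0
G1 X21.0 Y25.8
G1 X0.0 Y25.8
G1 X0.0 Y0.0
M2 ; end

The solid is a rectangular box, roughly 21 × 25.8 mm footprint and 15.4 mm tall. Slicing at Δz = 3.9 mm — 4 equal slices spanning the solid's height, so layer i sits at z = i·h/4 — gives 4 non-empty perimeters. Each is a 4-segment closed polygon; G0 lifts to the layer z and rapids to the start vertex, then G1 traces the edges.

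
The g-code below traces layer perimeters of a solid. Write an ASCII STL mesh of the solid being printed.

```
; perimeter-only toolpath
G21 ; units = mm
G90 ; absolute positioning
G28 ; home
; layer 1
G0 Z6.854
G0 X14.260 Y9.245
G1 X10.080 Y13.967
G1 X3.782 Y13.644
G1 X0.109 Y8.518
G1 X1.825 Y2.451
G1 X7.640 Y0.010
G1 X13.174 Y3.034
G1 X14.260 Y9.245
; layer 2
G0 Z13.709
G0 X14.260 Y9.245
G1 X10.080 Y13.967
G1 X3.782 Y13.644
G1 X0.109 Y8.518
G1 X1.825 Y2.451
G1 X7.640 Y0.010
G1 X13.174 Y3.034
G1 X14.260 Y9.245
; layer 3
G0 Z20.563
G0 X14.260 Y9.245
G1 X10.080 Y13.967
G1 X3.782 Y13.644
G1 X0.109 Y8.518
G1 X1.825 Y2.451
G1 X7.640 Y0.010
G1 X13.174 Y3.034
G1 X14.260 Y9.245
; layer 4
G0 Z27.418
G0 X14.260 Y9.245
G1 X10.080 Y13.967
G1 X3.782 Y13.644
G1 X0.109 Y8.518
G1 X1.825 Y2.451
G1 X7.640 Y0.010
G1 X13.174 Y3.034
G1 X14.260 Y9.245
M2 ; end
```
solid part
  facet normal 0.0000 0.0000 -1.0000
    outer loop
      vertex 3.782 13.644 0.000
      vertex 10.080 13.967 0.000
      vertex 14.260 9.245 0.000
    endloop
  endfacet
  facet normal 0.0000 0.0000 -1.0000
    outer loop
      vertex 0.109 8.518 0.000
      vertex 3.782 13.644 0.000
      vertex 14.260 9.245 0.000
    endloop
  endfacet
  facet normal 0.0000 0.0000 -1.0000
    outer loop
      vertex 1.825 2.451 0.000
      vertex 0.109 8.518 0.000
      vertex 14.260 9.245 0.000
    endloop
  endfacet
  facet normal 0.0000 0.0000 -1.0000
    outer loop
      vertex 7.640 0.010 0.000
      vertex 1.825 2.451 0.000
      vertex 14.260 9.245 0.000
    endloop
  endfacet
  facet normal 0.0000 0.0000 -1.0000
    outer loop
      vertex 13.174 3.034 0.000
      vertex 7.640 0.010 0.000
      vertex 14.260 9.245 0.000
    endloop
  endfacet
  facet normal 0.0000 0.0000 1.0000
    outer loop
      vertex 14.260 9.245 27.418
      vertex 10.080 13.967 27.418
      vertex 3.782 13.644 27.418
    endloop
  endfacet
  facet normal 0.0000 0.0000 1.0000
    outer loop
      vertex 14.260 9.245 27.418
      vertex 3.782 13.644 27.418
      vertex 0.109 8.518 27.418
    endloop
  endfacet
  facet normal 0.0000 0.0000 1.0000
    outer loop
      vertex 14.260 9.245 27.418
      vertex 0.109 8.518 27.418
      vertex 1.825 2.451 27.418
    endloop
  endfacet
  facet normal 0.0000 0.0000 1.0000
    outer loop
      vertex 14.260 9.245 27.418
      vertex 1.825 2.451 27.418
      vertex 7.640 0.010 27.418
    endloop
  endfacet
  facet normal 0.0000 0.0000 1.0000
    outer loop
      vertex 14.260 9.245 27.418
      vertex 7.640 0.010 27.418
      vertex 13.174 3.034 27.418
    endloop
  endfacet
  facet normal 0.7488 0.6628 0.0000
    outer loop
      vertex 14.260 9.245 0.000
      vertex 10.080 13.967 0.000
      vertex 10.080 13.967 27.418
    endloop
  endfacet
  facet normal 0.7488 0.6628 0.0000
    outer loop
      vertex 14.260 9.245 0.000
      vertex 10.080 13.967 27.418
      vertex 14.260 9.245 27.418
    endloop
  endfacet
  facet normal -0.0512 0.9987 0.0000
    outer loop
      vertex 10.080 13.967 0.000
      vertex 3.782 13.644 0.000
      vertex 3.782 13.644 27.418
    endloop
  endfacet
  facet normal -0.0512 0.9987 0.0000
    outer loop
      vertex 10.080 13.967 0.000
      vertex 3.782 13.644 27.418
      vertex 10.080 13.967 27.418
    endloop
  endfacet
  facet normal -0.8129 0.5825 0.0000
    outer loop
      vertex 3.782 13.644 0.000
      vertex 0.109 8.518 0.000
      vertex 0.109 8.518 27.418
    endloop
  endfacet
  facet normal -0.8129 0.5825 0.0000
    outer loop
      vertex 3.782 13.644 0.000
      vertex 0.109 8.518 27.418
      vertex 3.782 13.644 27.418
    endloop
  endfacet
  facet normal -0.9623 -0.2722 0.0000
    outer loop
      vertex 0.109 8.518 0.000
      vertex 1.825 2.451 0.000
      vertex 1.825 2.451 27.418
    endloop
  endfacet
  facet normal -0.9623 -0.2722 0.0000
    outer loop
      vertex 0.109 8.518 0.000
      vertex 1.825 2.451 27.418
      vertex 0.109 8.518 27.418
    endloop
  endfacet
  facet normal -0.3871 -0.9221 0.0000
    outer loop
      vertex 1.825 2.451 0.000
      vertex 7.640 0.010 0.000
      vertex 7.640 0.010 27.418
    endloop
  endfacet
  facet normal -0.3871 -0.9221 0.0000
    outer loop
      vertex 1.825 2.451 0.000
      vertex 7.640 0.010 27.418
      vertex 1.825 2.451 27.418
    endloop
  endfacet
  facet normal 0.4795 -0.8775 0.0000
    outer loop
      vertex 7.640 0.010 0.000
      vertex 13.174 3.034 0.000
      vertex 13.174 3.034 27.418
    endloop
  endfacet
  facet normal 0.4795 -0.8775 0.0000
    outer loop
      vertex 7.640 0.010 0.000
      vertex 13.174 3.034 27.418
      vertex 7.640 0.010 27.418
    endloop
  endfacet
  facet normal 0.9851 -0.1722 0.0000
    outer loop
      vertex 13.174 3.034 0.000
      vertex 14.260 9.245 0.000
      vertex 14.260 9.245 27.418
    endloop
  endfacet
  facet normal 0.9851 -0.1722 0.0000
    outer loop
      vertex 13.174 3.034 0.000
      vertex 14.260 9.245 27.418
      vertex 13.174 3.034 27.418
    endloop
  endfacet
endsolid part

The G0 Z moves step by Δz≈6.854 mm. Every layer's G1 loop is the same polygon, so the solid is a straight extrusion of it from z=0 to z≈27.4. Closing with flat bottom and top caps and triangulating gives 24 facets — a regular 7-sided prism (a cylinder approximated with 7 flat sides), circumscribed radius ≈ 7.27 mm, height ≈ 27.4 mm.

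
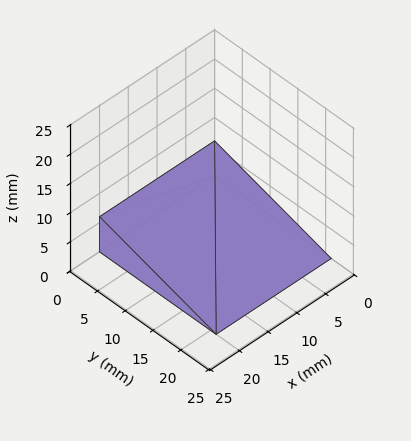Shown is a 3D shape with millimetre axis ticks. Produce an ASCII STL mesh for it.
Reading the render: the shape is a wedge (ramp): 20 × 21 mm base, rising to 6 mm along the y=0 edge and sloping linearly to z=0 at y=21 (dimensions read to the nearest mm from the axis ticks). For the STL, each face is triangulated and given an outward normal.

solid part
  facet normal 0.0000 0.0000 -1.0000
    outer loop
      vertex 20.000 21.000 0.000
      vertex 20.000 0.000 0.000
      vertex 0.000 0.000 0.000
    endloop
  endfacet
  facet normal 0.0000 0.0000 -1.0000
    outer loop
      vertex 0.000 21.000 0.000
      vertex 20.000 21.000 0.000
      vertex 0.000 0.000 0.000
    endloop
  endfacet
  facet normal 0.0000 -1.0000 0.0000
    outer loop
      vertex 0.000 0.000 0.000
      vertex 20.000 0.000 0.000
      vertex 20.000 0.000 6.000
    endloop
  endfacet
  facet normal 0.0000 -1.0000 0.0000
    outer loop
      vertex 0.000 0.000 0.000
      vertex 20.000 0.000 6.000
      vertex 0.000 0.000 6.000
    endloop
  endfacet
  facet normal 0.0000 0.2747 0.9615
    outer loop
      vertex 0.000 0.000 6.000
      vertex 20.000 0.000 6.000
      vertex 20.000 21.000 0.000
    endloop
  endfacet
  facet normal 0.0000 0.2747 0.9615
    outer loop
      vertex 0.000 0.000 6.000
      vertex 20.000 21.000 0.000
      vertex 0.000 21.000 0.000
    endloop
  endfacet
  facet normal -1.0000 0.0000 0.0000
    outer loop
      vertex 0.000 0.000 6.000
      vertex 0.000 21.000 0.000
      vertex 0.000 0.000 0.000
    endloop
  endfacet
  facet normal 1.0000 0.0000 0.0000
    outer loop
      vertex 20.000 0.000 0.000
      vertex 20.000 21.000 0.000
      vertex 20.000 0.000 6.000
    endloop
  endfacet
endsolid part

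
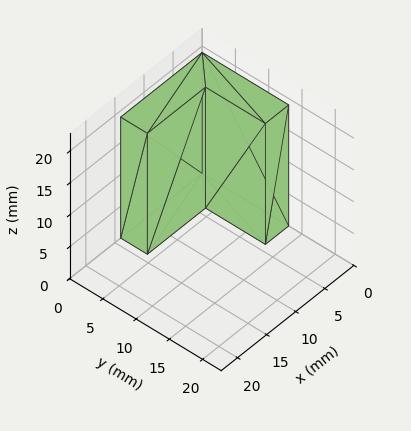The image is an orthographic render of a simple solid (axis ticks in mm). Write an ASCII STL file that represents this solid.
Reading the render: the shape is an L-shaped prism: outer 14 × 13 mm, arm thicknesses ≈ 4 mm (horizontal) and 4 mm (vertical), extruded 19 mm in z (dimensions read to the nearest mm from the axis ticks). For the STL, each face is triangulated and given an outward normal.

solid part
  facet normal 0.0000 0.0000 -1.0000
    outer loop
      vertex 14.00 4.00 0.00
      vertex 14.00 0.00 0.00
      vertex 0.00 0.00 0.00
    endloop
  endfacet
  facet normal 0.0000 0.0000 -1.0000
    outer loop
      vertex 4.00 4.00 0.00
      vertex 14.00 4.00 0.00
      vertex 0.00 0.00 0.00
    endloop
  endfacet
  facet normal 0.0000 0.0000 -1.0000
    outer loop
      vertex 4.00 13.00 0.00
      vertex 4.00 4.00 0.00
      vertex 0.00 0.00 0.00
    endloop
  endfacet
  facet normal 0.0000 0.0000 -1.0000
    outer loop
      vertex 0.00 13.00 0.00
      vertex 4.00 13.00 0.00
      vertex 0.00 0.00 0.00
    endloop
  endfacet
  facet normal 0.0000 0.0000 1.0000
    outer loop
      vertex 0.00 0.00 19.00
      vertex 14.00 0.00 19.00
      vertex 14.00 4.00 19.00
    endloop
  endfacet
  facet normal 0.0000 0.0000 1.0000
    outer loop
      vertex 0.00 0.00 19.00
      vertex 14.00 4.00 19.00
      vertex 4.00 4.00 19.00
    endloop
  endfacet
  facet normal 0.0000 0.0000 1.0000
    outer loop
      vertex 0.00 0.00 19.00
      vertex 4.00 4.00 19.00
      vertex 4.00 13.00 19.00
    endloop
  endfacet
  facet normal 0.0000 0.0000 1.0000
    outer loop
      vertex 0.00 0.00 19.00
      vertex 4.00 13.00 19.00
      vertex 0.00 13.00 19.00
    endloop
  endfacet
  facet normal 0.0000 -1.0000 0.0000
    outer loop
      vertex 0.00 0.00 0.00
      vertex 14.00 0.00 0.00
      vertex 14.00 0.00 19.00
    endloop
  endfacet
  facet normal 0.0000 -1.0000 0.0000
    outer loop
      vertex 0.00 0.00 0.00
      vertex 14.00 0.00 19.00
      vertex 0.00 0.00 19.00
    endloop
  endfacet
  facet normal 1.0000 0.0000 0.0000
    outer loop
      vertex 14.00 0.00 0.00
      vertex 14.00 4.00 0.00
      vertex 14.00 4.00 19.00
    endloop
  endfacet
  facet normal 1.0000 0.0000 0.0000
    outer loop
      vertex 14.00 0.00 0.00
      vertex 14.00 4.00 19.00
      vertex 14.00 0.00 19.00
    endloop
  endfacet
  facet normal 0.0000 1.0000 0.0000
    outer loop
      vertex 14.00 4.00 0.00
      vertex 4.00 4.00 0.00
      vertex 4.00 4.00 19.00
    endloop
  endfacet
  facet normal 0.0000 1.0000 0.0000
    outer loop
      vertex 14.00 4.00 0.00
      vertex 4.00 4.00 19.00
      vertex 14.00 4.00 19.00
    endloop
  endfacet
  facet normal 1.0000 0.0000 0.0000
    outer loop
      vertex 4.00 4.00 0.00
      vertex 4.00 13.00 0.00
      vertex 4.00 13.00 19.00
    endloop
  endfacet
  facet normal 1.0000 0.0000 0.0000
    outer loop
      vertex 4.00 4.00 0.00
      vertex 4.00 13.00 19.00
      vertex 4.00 4.00 19.00
    endloop
  endfacet
  facet normal 0.0000 1.0000 0.0000
    outer loop
      vertex 4.00 13.00 0.00
      vertex 0.00 13.00 0.00
      vertex 0.00 13.00 19.00
    endloop
  endfacet
  facet normal 0.0000 1.0000 0.0000
    outer loop
      vertex 4.00 13.00 0.00
      vertex 0.00 13.00 19.00
      vertex 4.00 13.00 19.00
    endloop
  endfacet
  facet normal -1.0000 0.0000 0.0000
    outer loop
      vertex 0.00 13.00 0.00
      vertex 0.00 0.00 0.00
      vertex 0.00 0.00 19.00
    endloop
  endfacet
  facet normal -1.0000 0.0000 0.0000
    outer loop
      vertex 0.00 13.00 0.00
      vertex 0.00 0.00 19.00
      vertex 0.00 13.00 19.00
    endloop
  endfacet
endsolid part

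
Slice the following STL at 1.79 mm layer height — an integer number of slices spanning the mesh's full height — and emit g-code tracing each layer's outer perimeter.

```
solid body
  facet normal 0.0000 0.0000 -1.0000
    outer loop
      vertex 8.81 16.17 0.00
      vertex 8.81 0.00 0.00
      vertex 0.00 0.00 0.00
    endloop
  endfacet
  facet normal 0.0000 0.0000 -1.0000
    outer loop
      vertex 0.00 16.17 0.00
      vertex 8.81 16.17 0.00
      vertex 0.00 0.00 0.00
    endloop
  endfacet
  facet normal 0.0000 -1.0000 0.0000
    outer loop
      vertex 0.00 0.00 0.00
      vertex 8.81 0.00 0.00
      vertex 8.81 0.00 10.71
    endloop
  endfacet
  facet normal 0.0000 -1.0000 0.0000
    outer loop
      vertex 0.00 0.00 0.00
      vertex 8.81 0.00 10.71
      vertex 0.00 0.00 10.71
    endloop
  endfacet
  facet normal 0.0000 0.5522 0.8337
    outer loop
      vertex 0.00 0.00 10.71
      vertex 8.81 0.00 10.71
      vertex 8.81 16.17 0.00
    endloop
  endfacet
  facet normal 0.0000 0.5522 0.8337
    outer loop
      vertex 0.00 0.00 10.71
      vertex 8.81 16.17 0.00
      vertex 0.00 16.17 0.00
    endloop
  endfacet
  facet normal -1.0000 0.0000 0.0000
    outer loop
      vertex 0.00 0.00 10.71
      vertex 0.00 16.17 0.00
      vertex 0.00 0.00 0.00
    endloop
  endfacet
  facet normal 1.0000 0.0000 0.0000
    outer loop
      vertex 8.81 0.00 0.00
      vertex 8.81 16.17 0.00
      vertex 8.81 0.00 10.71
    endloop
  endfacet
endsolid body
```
; perimeter-only toolpath
G21 ; units = mm
G90 ; absolute positioning
G28 ; home
; layer 1
G0 Z1.79
G0 X0.00 Y0.00
G1 X8.81 Y0.00
G1 X8.81 Y13.48
G1 X0.00 Y13.48
G1 X0.00 Y0.00
; layer 2
G0 Z3.57
G0 X0.00 Y0.00
G1 X8.81 Y0.00
G1 X8.81 Y10.78
G1 X0.00 Y10.78
G1 X0.00 Y0.00
; layer 3
G0 Z5.36
G0 X0.00 Y0.00
G1 X8.81 Y0.00
G1 X8.81 Y8.09
G1 X0.00 Y8.09
G1 X0.00 Y0.00
; layer 4
G0 Z7.14
G0 X0.00 Y0.00
G1 X8.81 Y0.00
G1 X8.81 Y5.39
G1 X0.00 Y5.39
G1 X0.00 Y0.00
; layer 5
G0 Z8.93
G0 X0.00 Y0.00
G1 X8.81 Y0.00
G1 X8.81 Y2.69
G1 X0.00 Y2.69
G1 X0.00 Y0.00
M2 ; end

The solid is a wedge (ramp): 8.81 × 16.2 mm base, rising to 10.7 mm along the y=0 edge and sloping linearly to z=0 at y=16.2. Slicing at Δz = 1.79 mm — 6 equal slices spanning the solid's height, so layer i sits at z = i·h/6 — gives 5 non-empty perimeters. Each is a 4-segment closed polygon; G0 lifts to the layer z and rapids to the start vertex, then G1 traces the edges. The cross-section shrinks linearly with z (the slice at the apex is degenerate and omitted).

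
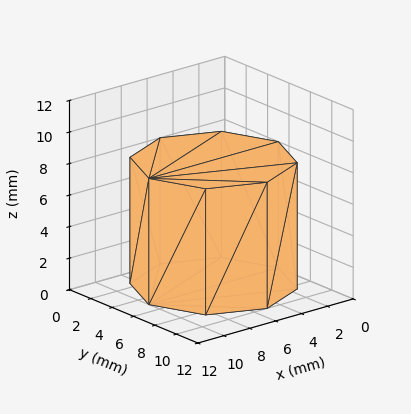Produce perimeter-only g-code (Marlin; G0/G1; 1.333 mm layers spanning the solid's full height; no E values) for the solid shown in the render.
Reading the render: the shape is a regular 8-sided prism (a cylinder approximated with 8 flat sides), circumscribed radius ≈ 5 mm, height ≈ 8 mm (dimensions read to the nearest mm from the axis ticks). For the g-code, the solid's height is divided into equal slices at the stated Δz and each level perimeter traced with G1 moves after a G0 lift.

; perimeter-only toolpath
G21 ; units = mm
G90 ; absolute positioning
G28 ; home
; layer 1
G0 Z1.333
G0 X10.000 Y5.000
G1 X8.536 Y8.536
G1 X5.000 Y10.000
G1 X1.464 Y8.536
G1 X0.000 Y5.000
G1 X1.464 Y1.464
G1 X5.000 Y0.000
G1 X8.536 Y1.464
G1 X10.000 Y5.000
; layer 2
G0 Z2.667
G0 X10.000 Y5.000
G1 X8.536 Y8.536
G1 X5.000 Y10.000
G1 X1.464 Y8.536
G1 X0.000 Y5.000
G1 X1.464 Y1.464
G1 X5.000 Y0.000
G1 X8.536 Y1.464
G1 X10.000 Y5.000
; layer 3
G0 Z4.000
G0 X10.000 Y5.000
G1 X8.536 Y8.536
G1 X5.000 Y10.000
G1 X1.464 Y8.536
G1 X0.000 Y5.000
G1 X1.464 Y1.464
G1 X5.000 Y0.000
G1 X8.536 Y1.464
G1 X10.000 Y5.000
; layer 4
G0 Z5.333
G0 X10.000 Y5.000
G1 X8.536 Y8.536
G1 X5.000 Y10.000
G1 X1.464 Y8.536
G1 X0.000 Y5.000
G1 X1.464 Y1.464
G1 X5.000 Y0.000
G1 X8.536 Y1.464
G1 X10.000 Y5.000
; layer 5
G0 Z6.667
G0 X10.000 Y5.000
G1 X8.536 Y8.536
G1 X5.000 Y10.000
G1 X1.464 Y8.536
G1 X0.000 Y5.000
G1 X1.464 Y1.464
G1 X5.000 Y0.000
G1 X8.536 Y1.464
G1 X10.000 Y5.000
; layer 6
G0 Z8.000
G0 X10.000 Y5.000
G1 X8.536 Y8.536
G1 X5.000 Y10.000
G1 X1.464 Y8.536
G1 X0.000 Y5.000
G1 X1.464 Y1.464
G1 X5.000 Y0.000
G1 X8.536 Y1.464
G1 X10.000 Y5.000
M2 ; end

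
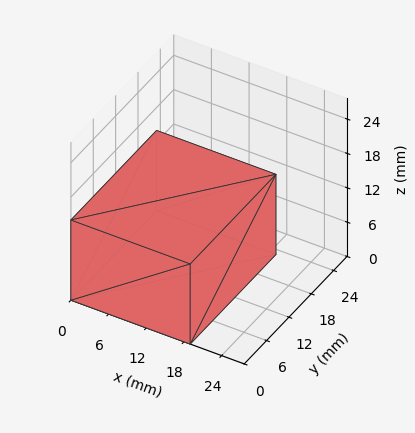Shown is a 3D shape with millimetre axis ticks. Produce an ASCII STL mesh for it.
Reading the render: the shape is a rectangular box, roughly 19 × 23 mm footprint and 14 mm tall (dimensions read to the nearest mm from the axis ticks). For the STL, each face is triangulated and given an outward normal.

solid part
  facet normal 0.0000 0.0000 -1.0000
    outer loop
      vertex 19.00 23.00 0.00
      vertex 19.00 0.00 0.00
      vertex 0.00 0.00 0.00
    endloop
  endfacet
  facet normal 0.0000 0.0000 -1.0000
    outer loop
      vertex 0.00 23.00 0.00
      vertex 19.00 23.00 0.00
      vertex 0.00 0.00 0.00
    endloop
  endfacet
  facet normal 0.0000 0.0000 1.0000
    outer loop
      vertex 0.00 0.00 14.00
      vertex 19.00 0.00 14.00
      vertex 19.00 23.00 14.00
    endloop
  endfacet
  facet normal 0.0000 0.0000 1.0000
    outer loop
      vertex 0.00 0.00 14.00
      vertex 19.00 23.00 14.00
      vertex 0.00 23.00 14.00
    endloop
  endfacet
  facet normal 0.0000 -1.0000 0.0000
    outer loop
      vertex 0.00 0.00 0.00
      vertex 19.00 0.00 0.00
      vertex 19.00 0.00 14.00
    endloop
  endfacet
  facet normal 0.0000 -1.0000 0.0000
    outer loop
      vertex 0.00 0.00 0.00
      vertex 19.00 0.00 14.00
      vertex 0.00 0.00 14.00
    endloop
  endfacet
  facet normal 0.0000 1.0000 0.0000
    outer loop
      vertex 19.00 23.00 14.00
      vertex 19.00 23.00 0.00
      vertex 0.00 23.00 0.00
    endloop
  endfacet
  facet normal 0.0000 1.0000 0.0000
    outer loop
      vertex 0.00 23.00 14.00
      vertex 19.00 23.00 14.00
      vertex 0.00 23.00 0.00
    endloop
  endfacet
  facet normal -1.0000 0.0000 0.0000
    outer loop
      vertex 0.00 23.00 14.00
      vertex 0.00 23.00 0.00
      vertex 0.00 0.00 0.00
    endloop
  endfacet
  facet normal -1.0000 0.0000 0.0000
    outer loop
      vertex 0.00 0.00 14.00
      vertex 0.00 23.00 14.00
      vertex 0.00 0.00 0.00
    endloop
  endfacet
  facet normal 1.0000 0.0000 0.0000
    outer loop
      vertex 19.00 0.00 0.00
      vertex 19.00 23.00 0.00
      vertex 19.00 23.00 14.00
    endloop
  endfacet
  facet normal 1.0000 0.0000 0.0000
    outer loop
      vertex 19.00 0.00 0.00
      vertex 19.00 23.00 14.00
      vertex 19.00 0.00 14.00
    endloop
  endfacet
endsolid part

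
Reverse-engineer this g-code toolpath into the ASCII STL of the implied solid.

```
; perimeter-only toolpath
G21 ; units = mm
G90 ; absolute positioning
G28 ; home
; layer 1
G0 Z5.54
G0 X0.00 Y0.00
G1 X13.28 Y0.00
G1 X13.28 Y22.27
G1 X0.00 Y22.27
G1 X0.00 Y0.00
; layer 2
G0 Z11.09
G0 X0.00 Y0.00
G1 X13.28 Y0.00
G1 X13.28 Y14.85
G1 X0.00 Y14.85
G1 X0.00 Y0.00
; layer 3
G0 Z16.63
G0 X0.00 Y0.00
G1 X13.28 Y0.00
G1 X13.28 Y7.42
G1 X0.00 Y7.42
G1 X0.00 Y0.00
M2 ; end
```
solid part
  facet normal 0.0000 0.0000 -1.0000
    outer loop
      vertex 13.28 29.69 0.00
      vertex 13.28 0.00 0.00
      vertex 0.00 0.00 0.00
    endloop
  endfacet
  facet normal 0.0000 0.0000 -1.0000
    outer loop
      vertex 0.00 29.69 0.00
      vertex 13.28 29.69 0.00
      vertex 0.00 0.00 0.00
    endloop
  endfacet
  facet normal 0.0000 -1.0000 0.0000
    outer loop
      vertex 0.00 0.00 0.00
      vertex 13.28 0.00 0.00
      vertex 13.28 0.00 22.18
    endloop
  endfacet
  facet normal 0.0000 -1.0000 0.0000
    outer loop
      vertex 0.00 0.00 0.00
      vertex 13.28 0.00 22.18
      vertex 0.00 0.00 22.18
    endloop
  endfacet
  facet normal 0.0000 0.5985 0.8011
    outer loop
      vertex 0.00 0.00 22.18
      vertex 13.28 0.00 22.18
      vertex 13.28 29.69 0.00
    endloop
  endfacet
  facet normal 0.0000 0.5985 0.8011
    outer loop
      vertex 0.00 0.00 22.18
      vertex 13.28 29.69 0.00
      vertex 0.00 29.69 0.00
    endloop
  endfacet
  facet normal -1.0000 0.0000 0.0000
    outer loop
      vertex 0.00 0.00 22.18
      vertex 0.00 29.69 0.00
      vertex 0.00 0.00 0.00
    endloop
  endfacet
  facet normal 1.0000 0.0000 0.0000
    outer loop
      vertex 13.28 0.00 0.00
      vertex 13.28 29.69 0.00
      vertex 13.28 0.00 22.18
    endloop
  endfacet
endsolid part

The G0 Z moves step by Δz≈5.54 mm. The G1 loops shrink linearly with z, so the solid tapers from its base footprint up to z≈22.2. Closing with a flat bottom cap and the tapered top and triangulating gives 8 facets — a wedge (ramp): 13.3 × 29.7 mm base, rising to 22.2 mm along the y=0 edge and sloping linearly to z=0 at y=29.7.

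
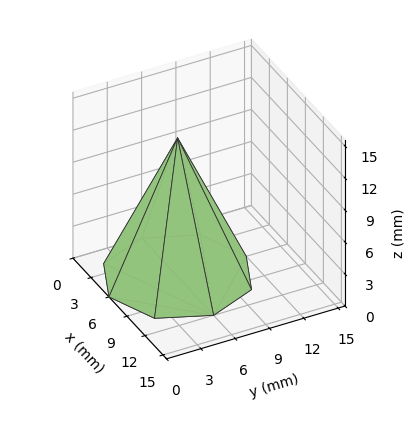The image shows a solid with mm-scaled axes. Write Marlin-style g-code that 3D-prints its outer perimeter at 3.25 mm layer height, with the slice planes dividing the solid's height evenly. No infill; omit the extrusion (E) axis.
Reading the render: the shape is a regular 8-sided pyramid, base circumscribed radius ≈ 6 mm, apex at z ≈ 13 mm (dimensions read to the nearest mm from the axis ticks). For the g-code, the solid's height is divided into equal slices at the stated Δz and each level perimeter traced with G1 moves after a G0 lift.

; perimeter-only toolpath
G21 ; units = mm
G90 ; absolute positioning
G28 ; home
; layer 1
G0 Z3.25
G0 X10.50 Y6.00
G1 X9.18 Y9.18
G1 X6.00 Y10.50
G1 X2.82 Y9.18
G1 X1.50 Y6.00
G1 X2.82 Y2.82
G1 X6.00 Y1.50
G1 X9.18 Y2.82
G1 X10.50 Y6.00
; layer 2
G0 Z6.50
G0 X9.00 Y6.00
G1 X8.12 Y8.12
G1 X6.00 Y9.00
G1 X3.88 Y8.12
G1 X3.00 Y6.00
G1 X3.88 Y3.88
G1 X6.00 Y3.00
G1 X8.12 Y3.88
G1 X9.00 Y6.00
; layer 3
G0 Z9.75
G0 X7.50 Y6.00
G1 X7.06 Y7.06
G1 X6.00 Y7.50
G1 X4.94 Y7.06
G1 X4.50 Y6.00
G1 X4.94 Y4.94
G1 X6.00 Y4.50
G1 X7.06 Y4.94
G1 X7.50 Y6.00
M2 ; end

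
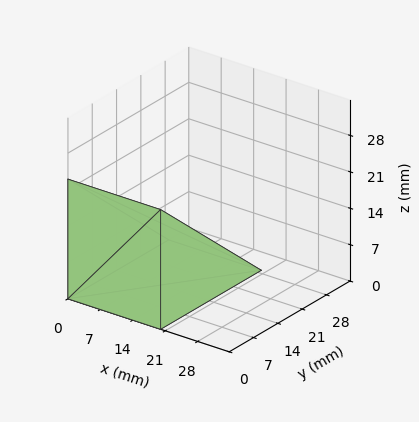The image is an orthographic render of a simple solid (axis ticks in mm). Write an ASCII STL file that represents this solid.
Reading the render: the shape is a wedge (ramp): 20 × 29 mm base, rising to 23 mm along the y=0 edge and sloping linearly to z=0 at y=29 (dimensions read to the nearest mm from the axis ticks). For the STL, each face is triangulated and given an outward normal.

solid part
  facet normal 0.0000 0.0000 -1.0000
    outer loop
      vertex 20.00 29.00 0.00
      vertex 20.00 0.00 0.00
      vertex 0.00 0.00 0.00
    endloop
  endfacet
  facet normal 0.0000 0.0000 -1.0000
    outer loop
      vertex 0.00 29.00 0.00
      vertex 20.00 29.00 0.00
      vertex 0.00 0.00 0.00
    endloop
  endfacet
  facet normal 0.0000 -1.0000 0.0000
    outer loop
      vertex 0.00 0.00 0.00
      vertex 20.00 0.00 0.00
      vertex 20.00 0.00 23.00
    endloop
  endfacet
  facet normal 0.0000 -1.0000 0.0000
    outer loop
      vertex 0.00 0.00 0.00
      vertex 20.00 0.00 23.00
      vertex 0.00 0.00 23.00
    endloop
  endfacet
  facet normal 0.0000 0.6214 0.7835
    outer loop
      vertex 0.00 0.00 23.00
      vertex 20.00 0.00 23.00
      vertex 20.00 29.00 0.00
    endloop
  endfacet
  facet normal 0.0000 0.6214 0.7835
    outer loop
      vertex 0.00 0.00 23.00
      vertex 20.00 29.00 0.00
      vertex 0.00 29.00 0.00
    endloop
  endfacet
  facet normal -1.0000 0.0000 0.0000
    outer loop
      vertex 0.00 0.00 23.00
      vertex 0.00 29.00 0.00
      vertex 0.00 0.00 0.00
    endloop
  endfacet
  facet normal 1.0000 0.0000 0.0000
    outer loop
      vertex 20.00 0.00 0.00
      vertex 20.00 29.00 0.00
      vertex 20.00 0.00 23.00
    endloop
  endfacet
endsolid part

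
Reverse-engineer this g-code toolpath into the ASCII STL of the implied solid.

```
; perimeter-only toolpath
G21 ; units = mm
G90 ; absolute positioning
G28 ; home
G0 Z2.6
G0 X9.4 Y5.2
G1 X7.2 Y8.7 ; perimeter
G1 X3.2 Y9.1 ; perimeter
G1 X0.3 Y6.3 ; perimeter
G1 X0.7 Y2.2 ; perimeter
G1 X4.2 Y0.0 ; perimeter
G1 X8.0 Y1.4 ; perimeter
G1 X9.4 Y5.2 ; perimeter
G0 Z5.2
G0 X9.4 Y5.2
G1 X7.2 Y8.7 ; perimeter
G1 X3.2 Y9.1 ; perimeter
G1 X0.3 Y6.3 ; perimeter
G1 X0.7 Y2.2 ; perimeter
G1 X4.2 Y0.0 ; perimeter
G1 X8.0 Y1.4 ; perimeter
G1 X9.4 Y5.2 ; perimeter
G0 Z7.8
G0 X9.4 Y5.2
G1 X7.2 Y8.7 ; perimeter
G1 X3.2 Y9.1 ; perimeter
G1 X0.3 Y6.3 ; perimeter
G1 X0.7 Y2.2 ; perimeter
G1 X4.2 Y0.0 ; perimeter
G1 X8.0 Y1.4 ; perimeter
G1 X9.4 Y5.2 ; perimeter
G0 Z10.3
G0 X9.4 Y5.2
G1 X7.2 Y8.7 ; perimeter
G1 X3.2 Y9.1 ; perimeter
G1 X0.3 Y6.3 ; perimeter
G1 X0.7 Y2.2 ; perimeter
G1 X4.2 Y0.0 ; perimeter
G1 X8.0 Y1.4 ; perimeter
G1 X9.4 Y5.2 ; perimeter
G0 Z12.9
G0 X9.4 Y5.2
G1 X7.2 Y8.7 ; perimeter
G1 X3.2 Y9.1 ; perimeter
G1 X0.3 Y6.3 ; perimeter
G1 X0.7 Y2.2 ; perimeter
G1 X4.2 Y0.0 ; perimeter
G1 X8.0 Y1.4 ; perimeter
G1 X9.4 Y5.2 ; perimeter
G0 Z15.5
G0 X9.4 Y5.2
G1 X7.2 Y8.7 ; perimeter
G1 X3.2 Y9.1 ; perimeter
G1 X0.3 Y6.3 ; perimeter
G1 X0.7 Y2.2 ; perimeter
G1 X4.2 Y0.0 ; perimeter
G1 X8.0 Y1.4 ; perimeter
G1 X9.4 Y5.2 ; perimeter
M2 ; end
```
solid part
  facet normal 0.0000 0.0000 -1.0000
    outer loop
      vertex 3.2 9.1 0.0
      vertex 7.2 8.7 0.0
      vertex 9.4 5.2 0.0
    endloop
  endfacet
  facet normal 0.0000 0.0000 -1.0000
    outer loop
      vertex 0.3 6.3 0.0
      vertex 3.2 9.1 0.0
      vertex 9.4 5.2 0.0
    endloop
  endfacet
  facet normal 0.0000 0.0000 -1.0000
    outer loop
      vertex 0.7 2.2 0.0
      vertex 0.3 6.3 0.0
      vertex 9.4 5.2 0.0
    endloop
  endfacet
  facet normal 0.0000 0.0000 -1.0000
    outer loop
      vertex 4.2 0.0 0.0
      vertex 0.7 2.2 0.0
      vertex 9.4 5.2 0.0
    endloop
  endfacet
  facet normal 0.0000 0.0000 -1.0000
    outer loop
      vertex 8.0 1.4 0.0
      vertex 4.2 0.0 0.0
      vertex 9.4 5.2 0.0
    endloop
  endfacet
  facet normal 0.0000 0.0000 1.0000
    outer loop
      vertex 9.4 5.2 15.5
      vertex 7.2 8.7 15.5
      vertex 3.2 9.1 15.5
    endloop
  endfacet
  facet normal 0.0000 0.0000 1.0000
    outer loop
      vertex 9.4 5.2 15.5
      vertex 3.2 9.1 15.5
      vertex 0.3 6.3 15.5
    endloop
  endfacet
  facet normal 0.0000 0.0000 1.0000
    outer loop
      vertex 9.4 5.2 15.5
      vertex 0.3 6.3 15.5
      vertex 0.7 2.2 15.5
    endloop
  endfacet
  facet normal 0.0000 0.0000 1.0000
    outer loop
      vertex 9.4 5.2 15.5
      vertex 0.7 2.2 15.5
      vertex 4.2 0.0 15.5
    endloop
  endfacet
  facet normal 0.0000 0.0000 1.0000
    outer loop
      vertex 9.4 5.2 15.5
      vertex 4.2 0.0 15.5
      vertex 8.0 1.4 15.5
    endloop
  endfacet
  facet normal 0.8466 0.5322 0.0000
    outer loop
      vertex 9.4 5.2 0.0
      vertex 7.2 8.7 0.0
      vertex 7.2 8.7 15.5
    endloop
  endfacet
  facet normal 0.8466 0.5322 0.0000
    outer loop
      vertex 9.4 5.2 0.0
      vertex 7.2 8.7 15.5
      vertex 9.4 5.2 15.5
    endloop
  endfacet
  facet normal 0.0995 0.9950 0.0000
    outer loop
      vertex 7.2 8.7 0.0
      vertex 3.2 9.1 0.0
      vertex 3.2 9.1 15.5
    endloop
  endfacet
  facet normal 0.0995 0.9950 0.0000
    outer loop
      vertex 7.2 8.7 0.0
      vertex 3.2 9.1 15.5
      vertex 7.2 8.7 15.5
    endloop
  endfacet
  facet normal -0.6946 0.7194 0.0000
    outer loop
      vertex 3.2 9.1 0.0
      vertex 0.3 6.3 0.0
      vertex 0.3 6.3 15.5
    endloop
  endfacet
  facet normal -0.6946 0.7194 0.0000
    outer loop
      vertex 3.2 9.1 0.0
      vertex 0.3 6.3 15.5
      vertex 3.2 9.1 15.5
    endloop
  endfacet
  facet normal -0.9953 -0.0971 0.0000
    outer loop
      vertex 0.3 6.3 0.0
      vertex 0.7 2.2 0.0
      vertex 0.7 2.2 15.5
    endloop
  endfacet
  facet normal -0.9953 -0.0971 0.0000
    outer loop
      vertex 0.3 6.3 0.0
      vertex 0.7 2.2 15.5
      vertex 0.3 6.3 15.5
    endloop
  endfacet
  facet normal -0.5322 -0.8466 0.0000
    outer loop
      vertex 0.7 2.2 0.0
      vertex 4.2 0.0 0.0
      vertex 4.2 0.0 15.5
    endloop
  endfacet
  facet normal -0.5322 -0.8466 0.0000
    outer loop
      vertex 0.7 2.2 0.0
      vertex 4.2 0.0 15.5
      vertex 0.7 2.2 15.5
    endloop
  endfacet
  facet normal 0.3457 -0.9383 0.0000
    outer loop
      vertex 4.2 0.0 0.0
      vertex 8.0 1.4 0.0
      vertex 8.0 1.4 15.5
    endloop
  endfacet
  facet normal 0.3457 -0.9383 0.0000
    outer loop
      vertex 4.2 0.0 0.0
      vertex 8.0 1.4 15.5
      vertex 4.2 0.0 15.5
    endloop
  endfacet
  facet normal 0.9383 -0.3457 0.0000
    outer loop
      vertex 8.0 1.4 0.0
      vertex 9.4 5.2 0.0
      vertex 9.4 5.2 15.5
    endloop
  endfacet
  facet normal 0.9383 -0.3457 0.0000
    outer loop
      vertex 8.0 1.4 0.0
      vertex 9.4 5.2 15.5
      vertex 8.0 1.4 15.5
    endloop
  endfacet
endsolid part

The G0 Z moves step by Δz≈2.6 mm. Every layer's G1 loop is the same polygon, so the solid is a straight extrusion of it from z=0 to z≈15.5. Closing with flat bottom and top caps and triangulating gives 24 facets — a regular 7-sided prism (a cylinder approximated with 7 flat sides), circumscribed radius ≈ 4.7 mm, height ≈ 15.5 mm.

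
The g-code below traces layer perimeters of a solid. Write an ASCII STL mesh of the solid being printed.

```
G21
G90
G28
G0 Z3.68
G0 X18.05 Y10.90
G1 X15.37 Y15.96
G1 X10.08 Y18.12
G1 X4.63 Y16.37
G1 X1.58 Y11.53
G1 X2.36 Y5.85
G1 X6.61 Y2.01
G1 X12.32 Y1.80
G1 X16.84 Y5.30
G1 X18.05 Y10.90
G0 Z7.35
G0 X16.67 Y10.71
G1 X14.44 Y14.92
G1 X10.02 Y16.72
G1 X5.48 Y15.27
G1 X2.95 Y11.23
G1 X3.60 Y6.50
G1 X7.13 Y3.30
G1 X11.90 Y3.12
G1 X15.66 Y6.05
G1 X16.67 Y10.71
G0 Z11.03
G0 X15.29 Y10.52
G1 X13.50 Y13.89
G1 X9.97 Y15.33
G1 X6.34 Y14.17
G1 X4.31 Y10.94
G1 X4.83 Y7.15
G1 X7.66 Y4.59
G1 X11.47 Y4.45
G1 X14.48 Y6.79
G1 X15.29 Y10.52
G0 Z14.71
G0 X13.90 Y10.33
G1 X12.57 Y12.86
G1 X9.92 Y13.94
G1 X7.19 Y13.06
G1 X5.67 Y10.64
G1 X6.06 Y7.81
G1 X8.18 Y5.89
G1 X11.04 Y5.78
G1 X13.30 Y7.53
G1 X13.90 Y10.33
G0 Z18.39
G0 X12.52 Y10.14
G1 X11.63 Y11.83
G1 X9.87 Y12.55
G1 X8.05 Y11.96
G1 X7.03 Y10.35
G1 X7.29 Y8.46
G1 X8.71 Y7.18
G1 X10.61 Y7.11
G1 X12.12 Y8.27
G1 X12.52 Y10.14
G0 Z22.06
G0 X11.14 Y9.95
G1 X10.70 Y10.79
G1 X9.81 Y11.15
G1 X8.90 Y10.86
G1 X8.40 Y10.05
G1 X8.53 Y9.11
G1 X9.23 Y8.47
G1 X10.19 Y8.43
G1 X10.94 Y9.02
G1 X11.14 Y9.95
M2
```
solid part
  facet normal 0.0000 0.0000 -1.0000
    outer loop
      vertex 10.13 19.51 0.00
      vertex 16.31 16.99 0.00
      vertex 19.43 11.09 0.00
    endloop
  endfacet
  facet normal 0.0000 0.0000 -1.0000
    outer loop
      vertex 3.77 17.47 0.00
      vertex 10.13 19.51 0.00
      vertex 19.43 11.09 0.00
    endloop
  endfacet
  facet normal 0.0000 0.0000 -1.0000
    outer loop
      vertex 0.22 11.82 0.00
      vertex 3.77 17.47 0.00
      vertex 19.43 11.09 0.00
    endloop
  endfacet
  facet normal 0.0000 0.0000 -1.0000
    outer loop
      vertex 1.13 5.20 0.00
      vertex 0.22 11.82 0.00
      vertex 19.43 11.09 0.00
    endloop
  endfacet
  facet normal 0.0000 0.0000 -1.0000
    outer loop
      vertex 6.08 0.72 0.00
      vertex 1.13 5.20 0.00
      vertex 19.43 11.09 0.00
    endloop
  endfacet
  facet normal 0.0000 0.0000 -1.0000
    outer loop
      vertex 12.75 0.47 0.00
      vertex 6.08 0.72 0.00
      vertex 19.43 11.09 0.00
    endloop
  endfacet
  facet normal 0.0000 0.0000 -1.0000
    outer loop
      vertex 18.02 4.56 0.00
      vertex 12.75 0.47 0.00
      vertex 19.43 11.09 0.00
    endloop
  endfacet
  facet normal 0.8327 0.4404 0.3356
    outer loop
      vertex 19.43 11.09 0.00
      vertex 16.31 16.99 0.00
      vertex 9.76 9.76 25.74
    endloop
  endfacet
  facet normal 0.3557 0.8723 0.3355
    outer loop
      vertex 16.31 16.99 0.00
      vertex 10.13 19.51 0.00
      vertex 9.76 9.76 25.74
    endloop
  endfacet
  facet normal -0.2877 0.8970 0.3356
    outer loop
      vertex 10.13 19.51 0.00
      vertex 3.77 17.47 0.00
      vertex 9.76 9.76 25.74
    endloop
  endfacet
  facet normal -0.7976 0.5011 0.3357
    outer loop
      vertex 3.77 17.47 0.00
      vertex 0.22 11.82 0.00
      vertex 9.76 9.76 25.74
    endloop
  endfacet
  facet normal -0.9332 -0.1283 0.3356
    outer loop
      vertex 0.22 11.82 0.00
      vertex 1.13 5.20 0.00
      vertex 9.76 9.76 25.74
    endloop
  endfacet
  facet normal -0.6321 -0.6984 0.3357
    outer loop
      vertex 1.13 5.20 0.00
      vertex 6.08 0.72 0.00
      vertex 9.76 9.76 25.74
    endloop
  endfacet
  facet normal -0.0353 -0.9413 0.3356
    outer loop
      vertex 6.08 0.72 0.00
      vertex 12.75 0.47 0.00
      vertex 9.76 9.76 25.74
    endloop
  endfacet
  facet normal 0.5775 -0.7442 0.3357
    outer loop
      vertex 12.75 0.47 0.00
      vertex 18.02 4.56 0.00
      vertex 9.76 9.76 25.74
    endloop
  endfacet
  facet normal 0.9208 -0.1988 0.3356
    outer loop
      vertex 18.02 4.56 0.00
      vertex 19.43 11.09 0.00
      vertex 9.76 9.76 25.74
    endloop
  endfacet
endsolid part

The G0 Z moves step by Δz≈3.68 mm. The G1 loops shrink linearly with z, so the solid tapers from its base footprint up to z≈25.7. Closing with a flat bottom cap and the tapered top and triangulating gives 16 facets — a regular 9-sided pyramid, base circumscribed radius ≈ 9.76 mm, apex at z ≈ 25.7 mm.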